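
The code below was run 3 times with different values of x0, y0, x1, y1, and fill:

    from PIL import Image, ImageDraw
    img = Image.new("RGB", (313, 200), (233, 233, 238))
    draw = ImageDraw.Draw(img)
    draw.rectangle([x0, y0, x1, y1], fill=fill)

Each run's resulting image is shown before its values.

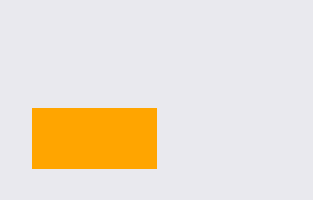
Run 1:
x0 = 32
y0 = 108
x1 = 156
y1 = 168
fill = 'orange'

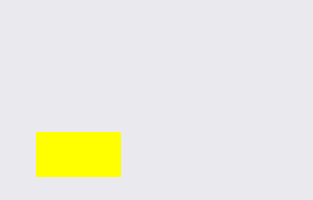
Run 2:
x0 = 36; y0 = 132; x1 = 120; y1 = 176; fill = 'yellow'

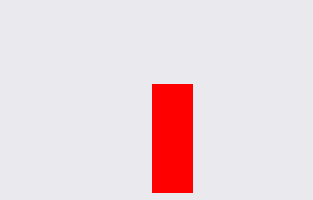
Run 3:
x0 = 152
y0 = 84
x1 = 192
y1 = 192
fill = 'red'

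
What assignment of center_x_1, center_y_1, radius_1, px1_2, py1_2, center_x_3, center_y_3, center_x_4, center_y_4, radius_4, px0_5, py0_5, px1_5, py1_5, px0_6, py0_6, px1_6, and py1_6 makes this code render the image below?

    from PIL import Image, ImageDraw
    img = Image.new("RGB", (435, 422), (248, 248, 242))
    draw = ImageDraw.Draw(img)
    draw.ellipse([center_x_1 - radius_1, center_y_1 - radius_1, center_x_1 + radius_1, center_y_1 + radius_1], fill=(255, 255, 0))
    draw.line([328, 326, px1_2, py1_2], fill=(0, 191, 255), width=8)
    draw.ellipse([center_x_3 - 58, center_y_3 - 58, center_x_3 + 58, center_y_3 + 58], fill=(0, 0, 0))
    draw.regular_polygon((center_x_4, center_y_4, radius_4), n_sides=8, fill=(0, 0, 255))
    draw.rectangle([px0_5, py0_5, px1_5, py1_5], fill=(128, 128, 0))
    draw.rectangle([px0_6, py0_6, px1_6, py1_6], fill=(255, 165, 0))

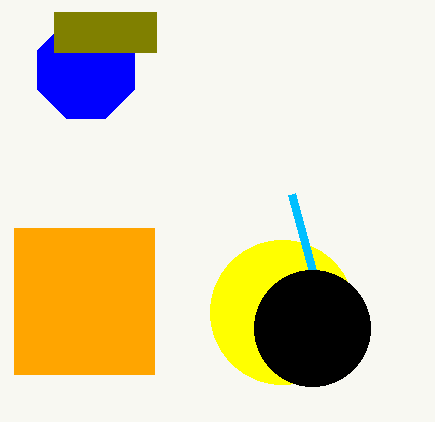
center_x_1 = 282
center_y_1 = 312
radius_1 = 72
px1_2 = 292
py1_2 = 194
center_x_3 = 312
center_y_3 = 328
center_x_4 = 86
center_y_4 = 70
radius_4 = 52
px0_5 = 54
py0_5 = 12
px1_5 = 156
py1_5 = 52
px0_6 = 14
py0_6 = 228
px1_6 = 154
py1_6 = 374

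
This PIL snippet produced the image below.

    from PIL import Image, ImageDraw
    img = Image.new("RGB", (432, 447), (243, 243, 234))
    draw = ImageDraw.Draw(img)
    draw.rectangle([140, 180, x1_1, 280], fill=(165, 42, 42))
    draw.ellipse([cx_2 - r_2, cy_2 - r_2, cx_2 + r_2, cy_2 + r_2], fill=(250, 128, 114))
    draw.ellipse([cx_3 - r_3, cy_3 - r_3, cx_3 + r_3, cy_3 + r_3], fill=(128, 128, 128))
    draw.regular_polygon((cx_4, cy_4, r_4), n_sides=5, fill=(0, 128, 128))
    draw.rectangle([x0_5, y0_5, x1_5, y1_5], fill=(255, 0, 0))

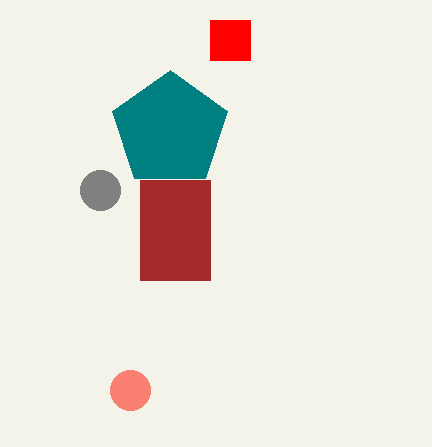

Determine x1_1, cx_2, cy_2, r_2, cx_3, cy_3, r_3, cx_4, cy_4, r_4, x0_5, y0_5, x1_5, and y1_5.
x1_1 = 210; cx_2 = 130; cy_2 = 390; r_2 = 20; cx_3 = 100; cy_3 = 190; r_3 = 20; cx_4 = 170; cy_4 = 130; r_4 = 60; x0_5 = 210; y0_5 = 20; x1_5 = 250; y1_5 = 60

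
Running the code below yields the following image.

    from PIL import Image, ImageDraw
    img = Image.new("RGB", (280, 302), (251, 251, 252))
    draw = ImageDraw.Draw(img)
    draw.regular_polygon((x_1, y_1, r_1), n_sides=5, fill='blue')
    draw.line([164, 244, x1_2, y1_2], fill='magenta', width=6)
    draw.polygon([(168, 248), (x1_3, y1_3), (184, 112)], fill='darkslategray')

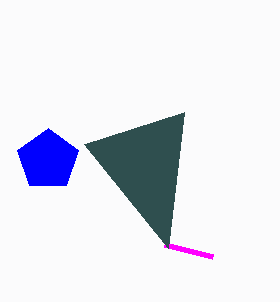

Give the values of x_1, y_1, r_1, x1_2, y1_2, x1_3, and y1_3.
x_1 = 48
y_1 = 160
r_1 = 32
x1_2 = 212
y1_2 = 256
x1_3 = 84
y1_3 = 144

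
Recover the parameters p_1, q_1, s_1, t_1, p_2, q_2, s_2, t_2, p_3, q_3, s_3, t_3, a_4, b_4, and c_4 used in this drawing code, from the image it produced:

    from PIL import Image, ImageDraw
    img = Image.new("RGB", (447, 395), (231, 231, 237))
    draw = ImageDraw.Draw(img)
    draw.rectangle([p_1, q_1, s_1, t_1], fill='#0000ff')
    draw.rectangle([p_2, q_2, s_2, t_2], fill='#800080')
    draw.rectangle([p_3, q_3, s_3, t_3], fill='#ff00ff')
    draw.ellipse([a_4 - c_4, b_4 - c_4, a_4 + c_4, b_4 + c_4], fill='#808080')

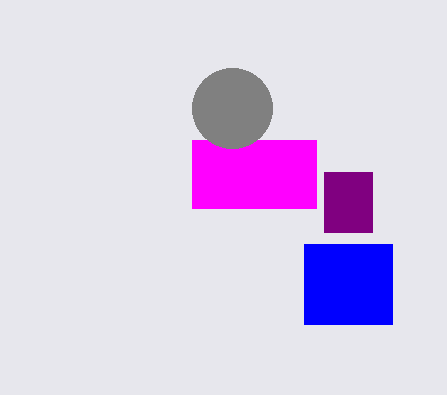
p_1 = 304, q_1 = 244, s_1 = 392, t_1 = 324, p_2 = 324, q_2 = 172, s_2 = 372, t_2 = 232, p_3 = 192, q_3 = 140, s_3 = 316, t_3 = 208, a_4 = 232, b_4 = 108, c_4 = 40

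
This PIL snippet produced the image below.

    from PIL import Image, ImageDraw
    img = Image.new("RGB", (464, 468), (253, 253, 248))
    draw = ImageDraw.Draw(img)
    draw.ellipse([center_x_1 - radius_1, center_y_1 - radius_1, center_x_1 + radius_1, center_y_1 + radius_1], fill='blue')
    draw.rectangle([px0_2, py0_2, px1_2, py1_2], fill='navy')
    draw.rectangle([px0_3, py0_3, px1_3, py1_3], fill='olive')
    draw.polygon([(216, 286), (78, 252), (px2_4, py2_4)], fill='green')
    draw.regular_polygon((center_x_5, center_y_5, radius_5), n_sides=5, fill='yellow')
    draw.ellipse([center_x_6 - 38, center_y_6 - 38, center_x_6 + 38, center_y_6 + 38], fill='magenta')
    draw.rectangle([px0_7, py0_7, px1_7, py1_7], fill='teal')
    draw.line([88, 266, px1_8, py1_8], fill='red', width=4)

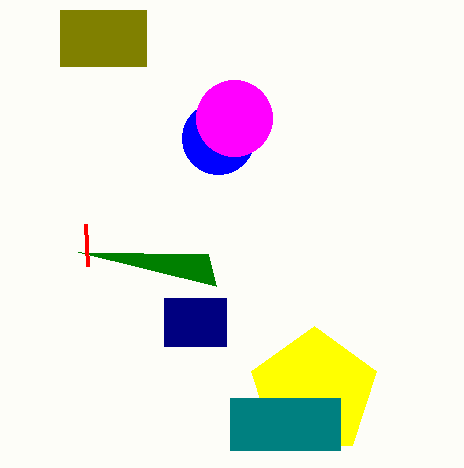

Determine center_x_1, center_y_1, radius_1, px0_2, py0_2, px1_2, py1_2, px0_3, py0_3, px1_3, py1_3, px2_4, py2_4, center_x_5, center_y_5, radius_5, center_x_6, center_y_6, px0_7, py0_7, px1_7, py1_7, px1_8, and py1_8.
center_x_1 = 218
center_y_1 = 138
radius_1 = 36
px0_2 = 164
py0_2 = 298
px1_2 = 226
py1_2 = 346
px0_3 = 60
py0_3 = 10
px1_3 = 146
py1_3 = 66
px2_4 = 208
py2_4 = 254
center_x_5 = 314
center_y_5 = 392
radius_5 = 66
center_x_6 = 234
center_y_6 = 118
px0_7 = 230
py0_7 = 398
px1_7 = 340
py1_7 = 450
px1_8 = 86
py1_8 = 224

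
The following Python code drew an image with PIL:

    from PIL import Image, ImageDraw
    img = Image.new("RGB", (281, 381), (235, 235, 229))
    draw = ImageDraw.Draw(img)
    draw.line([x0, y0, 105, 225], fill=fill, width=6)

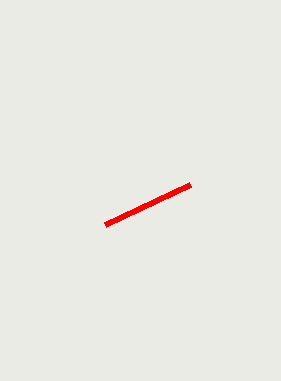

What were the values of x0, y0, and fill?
x0 = 190; y0 = 185; fill = 'red'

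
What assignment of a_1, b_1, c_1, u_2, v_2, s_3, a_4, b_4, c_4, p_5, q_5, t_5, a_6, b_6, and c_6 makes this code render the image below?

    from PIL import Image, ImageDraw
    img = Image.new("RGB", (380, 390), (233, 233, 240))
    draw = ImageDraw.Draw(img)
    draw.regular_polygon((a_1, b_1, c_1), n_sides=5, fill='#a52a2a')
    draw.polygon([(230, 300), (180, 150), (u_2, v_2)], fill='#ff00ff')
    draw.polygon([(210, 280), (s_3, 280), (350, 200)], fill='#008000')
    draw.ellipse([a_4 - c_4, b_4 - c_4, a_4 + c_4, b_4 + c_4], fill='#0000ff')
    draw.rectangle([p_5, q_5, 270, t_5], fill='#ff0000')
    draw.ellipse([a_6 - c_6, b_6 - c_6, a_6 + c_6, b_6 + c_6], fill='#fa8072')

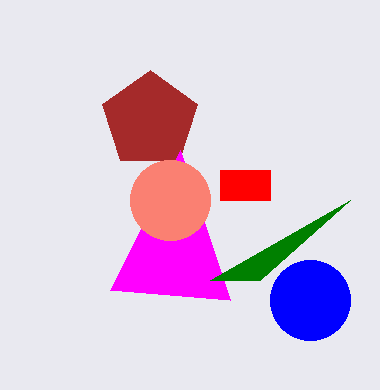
a_1 = 150, b_1 = 120, c_1 = 50, u_2 = 110, v_2 = 290, s_3 = 260, a_4 = 310, b_4 = 300, c_4 = 40, p_5 = 220, q_5 = 170, t_5 = 200, a_6 = 170, b_6 = 200, c_6 = 40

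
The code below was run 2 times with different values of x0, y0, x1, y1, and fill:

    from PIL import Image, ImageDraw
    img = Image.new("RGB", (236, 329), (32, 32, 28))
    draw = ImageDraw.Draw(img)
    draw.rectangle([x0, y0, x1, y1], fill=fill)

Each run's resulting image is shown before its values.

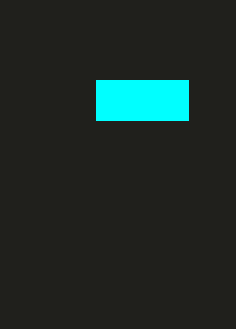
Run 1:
x0 = 96
y0 = 80
x1 = 188
y1 = 120
fill = 'cyan'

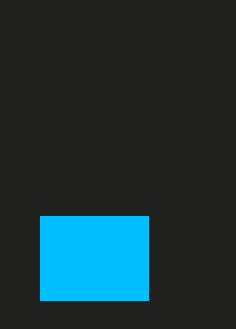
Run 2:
x0 = 40
y0 = 216
x1 = 148
y1 = 300
fill = 'deepskyblue'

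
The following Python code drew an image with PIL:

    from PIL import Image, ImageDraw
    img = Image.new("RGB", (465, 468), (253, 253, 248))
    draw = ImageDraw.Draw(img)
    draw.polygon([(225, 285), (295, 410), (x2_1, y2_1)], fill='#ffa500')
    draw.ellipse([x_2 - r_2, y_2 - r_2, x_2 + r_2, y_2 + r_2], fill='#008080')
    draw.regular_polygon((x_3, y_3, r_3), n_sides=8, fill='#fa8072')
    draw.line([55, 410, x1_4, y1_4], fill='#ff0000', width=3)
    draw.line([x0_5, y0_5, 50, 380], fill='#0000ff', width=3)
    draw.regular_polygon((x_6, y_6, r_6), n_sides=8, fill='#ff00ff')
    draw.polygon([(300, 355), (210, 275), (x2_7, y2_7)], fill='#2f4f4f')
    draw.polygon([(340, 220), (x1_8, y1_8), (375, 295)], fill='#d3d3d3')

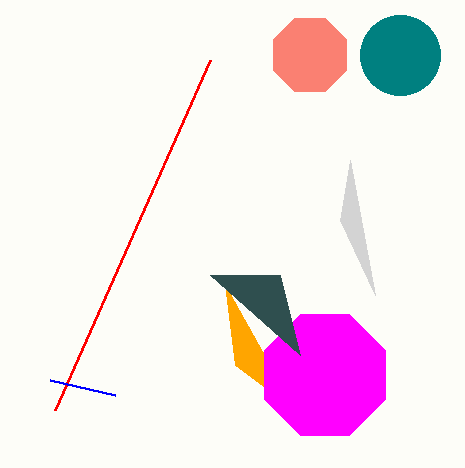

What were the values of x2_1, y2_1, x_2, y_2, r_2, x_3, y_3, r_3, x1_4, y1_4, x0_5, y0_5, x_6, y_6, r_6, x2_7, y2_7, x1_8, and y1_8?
x2_1 = 235
y2_1 = 365
x_2 = 400
y_2 = 55
r_2 = 40
x_3 = 310
y_3 = 55
r_3 = 40
x1_4 = 210
y1_4 = 60
x0_5 = 115
y0_5 = 395
x_6 = 325
y_6 = 375
r_6 = 65
x2_7 = 280
y2_7 = 275
x1_8 = 350
y1_8 = 160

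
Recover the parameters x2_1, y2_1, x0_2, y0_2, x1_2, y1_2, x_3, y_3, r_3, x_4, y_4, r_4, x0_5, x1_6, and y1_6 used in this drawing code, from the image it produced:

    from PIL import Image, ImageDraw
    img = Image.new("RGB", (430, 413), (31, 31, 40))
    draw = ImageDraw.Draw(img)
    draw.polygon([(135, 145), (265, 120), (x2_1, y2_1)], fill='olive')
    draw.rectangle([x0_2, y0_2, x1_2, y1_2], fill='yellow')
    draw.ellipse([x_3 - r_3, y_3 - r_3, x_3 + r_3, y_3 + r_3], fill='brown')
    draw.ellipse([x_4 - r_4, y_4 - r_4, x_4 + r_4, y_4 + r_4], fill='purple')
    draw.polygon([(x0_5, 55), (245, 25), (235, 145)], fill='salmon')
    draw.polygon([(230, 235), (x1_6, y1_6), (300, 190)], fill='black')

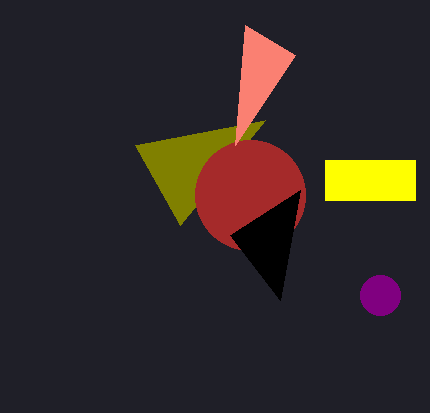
x2_1 = 180, y2_1 = 225, x0_2 = 325, y0_2 = 160, x1_2 = 415, y1_2 = 200, x_3 = 250, y_3 = 195, r_3 = 55, x_4 = 380, y_4 = 295, r_4 = 20, x0_5 = 295, x1_6 = 280, y1_6 = 300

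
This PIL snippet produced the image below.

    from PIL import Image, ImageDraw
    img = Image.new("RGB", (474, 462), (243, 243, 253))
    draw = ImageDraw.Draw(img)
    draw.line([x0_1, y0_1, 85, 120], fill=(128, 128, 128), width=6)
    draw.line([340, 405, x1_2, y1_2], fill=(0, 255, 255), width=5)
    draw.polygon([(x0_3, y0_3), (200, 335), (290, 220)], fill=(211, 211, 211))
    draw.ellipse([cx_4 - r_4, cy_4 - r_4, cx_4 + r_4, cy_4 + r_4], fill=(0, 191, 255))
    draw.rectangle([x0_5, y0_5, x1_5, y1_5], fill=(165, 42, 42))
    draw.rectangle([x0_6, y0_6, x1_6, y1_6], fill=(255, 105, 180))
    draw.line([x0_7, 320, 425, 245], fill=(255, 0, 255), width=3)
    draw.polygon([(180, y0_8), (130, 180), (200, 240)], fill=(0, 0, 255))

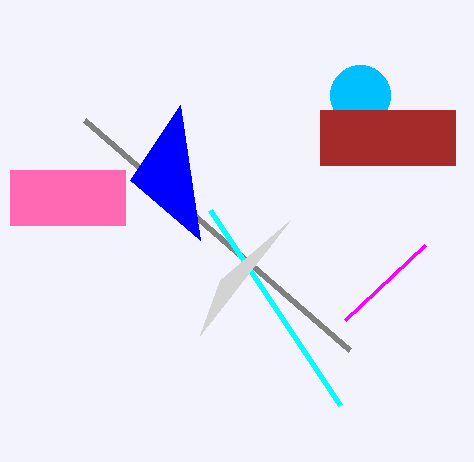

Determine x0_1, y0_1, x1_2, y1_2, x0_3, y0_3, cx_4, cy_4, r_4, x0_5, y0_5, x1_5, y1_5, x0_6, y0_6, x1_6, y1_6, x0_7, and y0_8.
x0_1 = 350
y0_1 = 350
x1_2 = 210
y1_2 = 210
x0_3 = 220
y0_3 = 280
cx_4 = 360
cy_4 = 95
r_4 = 30
x0_5 = 320
y0_5 = 110
x1_5 = 455
y1_5 = 165
x0_6 = 10
y0_6 = 170
x1_6 = 125
y1_6 = 225
x0_7 = 345
y0_8 = 105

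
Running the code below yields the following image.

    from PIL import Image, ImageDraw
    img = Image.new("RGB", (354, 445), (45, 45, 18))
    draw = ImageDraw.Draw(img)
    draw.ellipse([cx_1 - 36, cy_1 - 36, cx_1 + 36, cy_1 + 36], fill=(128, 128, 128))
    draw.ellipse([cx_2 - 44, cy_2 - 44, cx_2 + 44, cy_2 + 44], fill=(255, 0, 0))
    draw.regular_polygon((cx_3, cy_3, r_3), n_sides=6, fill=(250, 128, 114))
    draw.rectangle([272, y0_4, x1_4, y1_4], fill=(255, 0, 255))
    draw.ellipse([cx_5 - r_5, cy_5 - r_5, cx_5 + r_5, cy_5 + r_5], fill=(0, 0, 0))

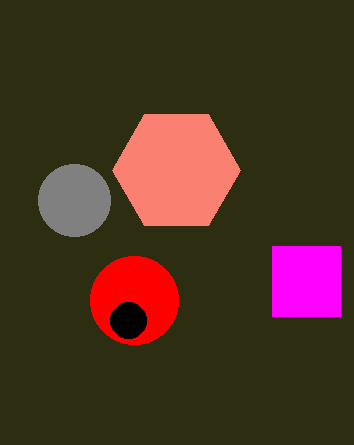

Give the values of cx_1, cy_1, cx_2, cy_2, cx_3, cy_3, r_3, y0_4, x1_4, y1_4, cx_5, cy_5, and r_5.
cx_1 = 74; cy_1 = 200; cx_2 = 134; cy_2 = 300; cx_3 = 176; cy_3 = 170; r_3 = 64; y0_4 = 246; x1_4 = 340; y1_4 = 316; cx_5 = 128; cy_5 = 320; r_5 = 18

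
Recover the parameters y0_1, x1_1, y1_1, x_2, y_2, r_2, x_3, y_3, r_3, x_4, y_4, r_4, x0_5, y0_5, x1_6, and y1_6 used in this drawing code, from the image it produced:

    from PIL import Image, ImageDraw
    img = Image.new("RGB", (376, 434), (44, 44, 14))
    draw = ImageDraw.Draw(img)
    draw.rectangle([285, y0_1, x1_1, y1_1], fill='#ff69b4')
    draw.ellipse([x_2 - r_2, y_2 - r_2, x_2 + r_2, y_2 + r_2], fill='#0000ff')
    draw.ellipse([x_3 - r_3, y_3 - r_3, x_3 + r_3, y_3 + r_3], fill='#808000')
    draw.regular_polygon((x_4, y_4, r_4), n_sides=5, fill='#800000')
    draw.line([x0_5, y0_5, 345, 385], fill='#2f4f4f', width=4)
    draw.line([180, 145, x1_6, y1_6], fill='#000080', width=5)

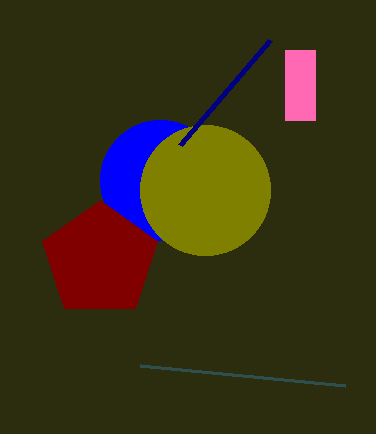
y0_1 = 50; x1_1 = 315; y1_1 = 120; x_2 = 160; y_2 = 180; r_2 = 60; x_3 = 205; y_3 = 190; r_3 = 65; x_4 = 100; y_4 = 260; r_4 = 60; x0_5 = 140; y0_5 = 365; x1_6 = 270; y1_6 = 40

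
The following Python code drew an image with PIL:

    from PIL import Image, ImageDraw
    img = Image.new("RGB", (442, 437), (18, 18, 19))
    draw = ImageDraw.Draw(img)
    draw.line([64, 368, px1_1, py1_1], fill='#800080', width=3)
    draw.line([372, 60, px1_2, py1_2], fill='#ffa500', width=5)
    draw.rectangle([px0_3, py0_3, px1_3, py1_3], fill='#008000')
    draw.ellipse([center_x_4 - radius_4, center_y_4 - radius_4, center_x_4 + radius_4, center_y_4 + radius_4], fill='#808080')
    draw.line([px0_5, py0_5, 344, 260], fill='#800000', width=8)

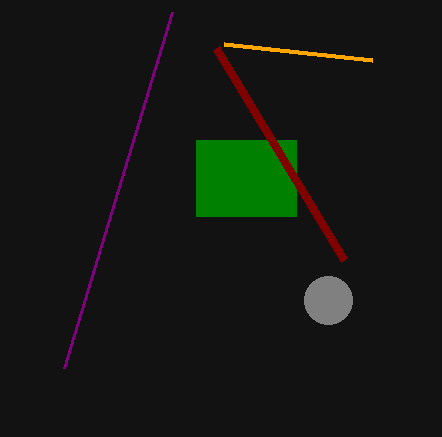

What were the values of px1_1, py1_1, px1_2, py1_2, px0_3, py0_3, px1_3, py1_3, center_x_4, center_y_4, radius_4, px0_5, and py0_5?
px1_1 = 172
py1_1 = 12
px1_2 = 224
py1_2 = 44
px0_3 = 196
py0_3 = 140
px1_3 = 296
py1_3 = 216
center_x_4 = 328
center_y_4 = 300
radius_4 = 24
px0_5 = 216
py0_5 = 48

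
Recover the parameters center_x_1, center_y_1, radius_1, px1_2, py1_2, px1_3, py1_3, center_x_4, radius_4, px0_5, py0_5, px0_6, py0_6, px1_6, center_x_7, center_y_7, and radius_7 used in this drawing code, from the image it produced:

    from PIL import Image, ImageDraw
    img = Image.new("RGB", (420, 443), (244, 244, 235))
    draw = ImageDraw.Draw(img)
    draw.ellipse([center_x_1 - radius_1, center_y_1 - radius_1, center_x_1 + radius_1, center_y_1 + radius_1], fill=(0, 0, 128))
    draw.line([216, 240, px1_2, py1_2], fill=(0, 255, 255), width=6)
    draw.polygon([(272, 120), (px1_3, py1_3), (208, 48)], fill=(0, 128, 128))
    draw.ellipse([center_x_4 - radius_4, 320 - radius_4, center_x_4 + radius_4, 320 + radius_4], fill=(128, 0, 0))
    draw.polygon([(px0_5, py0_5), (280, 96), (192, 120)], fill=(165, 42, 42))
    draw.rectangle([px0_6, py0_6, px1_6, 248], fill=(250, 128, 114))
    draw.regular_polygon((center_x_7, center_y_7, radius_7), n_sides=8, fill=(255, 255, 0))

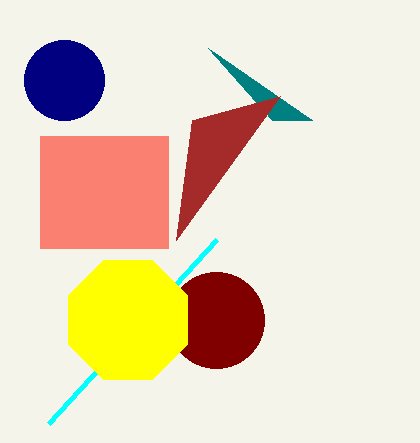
center_x_1 = 64; center_y_1 = 80; radius_1 = 40; px1_2 = 48; py1_2 = 424; px1_3 = 312; py1_3 = 120; center_x_4 = 216; radius_4 = 48; px0_5 = 176; py0_5 = 240; px0_6 = 40; py0_6 = 136; px1_6 = 168; center_x_7 = 128; center_y_7 = 320; radius_7 = 64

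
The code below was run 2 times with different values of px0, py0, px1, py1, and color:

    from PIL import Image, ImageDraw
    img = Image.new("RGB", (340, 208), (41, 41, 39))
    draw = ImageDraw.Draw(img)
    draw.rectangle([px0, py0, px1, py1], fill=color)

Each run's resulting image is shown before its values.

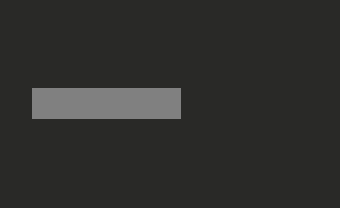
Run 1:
px0 = 32; py0 = 88; px1 = 180; py1 = 118; color = 'gray'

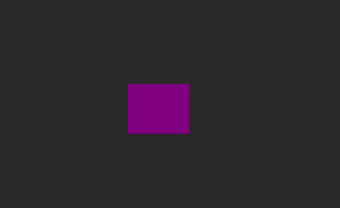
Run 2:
px0 = 128
py0 = 84
px1 = 188
py1 = 132
color = 'purple'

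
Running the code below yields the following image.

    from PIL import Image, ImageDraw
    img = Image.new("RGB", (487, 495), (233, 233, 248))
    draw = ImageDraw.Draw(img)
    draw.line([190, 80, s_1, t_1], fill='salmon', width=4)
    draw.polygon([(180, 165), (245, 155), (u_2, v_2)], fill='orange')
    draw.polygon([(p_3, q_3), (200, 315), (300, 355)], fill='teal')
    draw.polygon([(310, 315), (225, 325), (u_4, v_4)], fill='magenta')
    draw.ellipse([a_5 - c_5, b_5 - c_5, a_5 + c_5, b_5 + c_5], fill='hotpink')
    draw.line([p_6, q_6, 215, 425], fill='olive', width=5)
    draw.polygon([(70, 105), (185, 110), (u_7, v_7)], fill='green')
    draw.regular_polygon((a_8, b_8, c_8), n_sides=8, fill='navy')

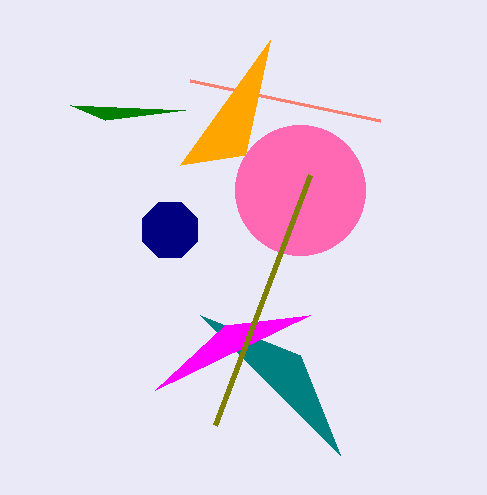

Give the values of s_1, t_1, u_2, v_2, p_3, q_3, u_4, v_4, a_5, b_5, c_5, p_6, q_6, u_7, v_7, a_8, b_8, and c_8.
s_1 = 380
t_1 = 120
u_2 = 270
v_2 = 40
p_3 = 340
q_3 = 455
u_4 = 155
v_4 = 390
a_5 = 300
b_5 = 190
c_5 = 65
p_6 = 310
q_6 = 175
u_7 = 105
v_7 = 120
a_8 = 170
b_8 = 230
c_8 = 30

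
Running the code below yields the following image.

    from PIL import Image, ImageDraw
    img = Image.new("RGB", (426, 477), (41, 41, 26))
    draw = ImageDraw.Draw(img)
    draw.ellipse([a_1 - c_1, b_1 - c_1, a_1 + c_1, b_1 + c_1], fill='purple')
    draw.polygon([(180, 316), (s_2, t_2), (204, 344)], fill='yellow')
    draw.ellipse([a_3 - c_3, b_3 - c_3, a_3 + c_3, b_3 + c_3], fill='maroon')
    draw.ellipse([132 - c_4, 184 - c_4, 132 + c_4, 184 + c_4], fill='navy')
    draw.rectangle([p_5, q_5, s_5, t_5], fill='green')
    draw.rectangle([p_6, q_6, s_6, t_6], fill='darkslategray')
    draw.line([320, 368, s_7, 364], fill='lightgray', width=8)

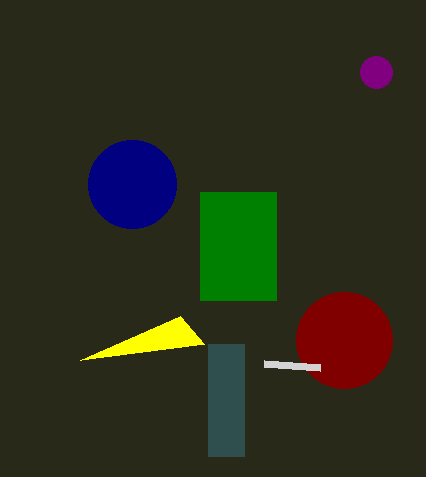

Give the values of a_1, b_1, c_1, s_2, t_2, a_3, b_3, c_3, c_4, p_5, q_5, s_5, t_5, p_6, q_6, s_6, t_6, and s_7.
a_1 = 376
b_1 = 72
c_1 = 16
s_2 = 80
t_2 = 360
a_3 = 344
b_3 = 340
c_3 = 48
c_4 = 44
p_5 = 200
q_5 = 192
s_5 = 276
t_5 = 300
p_6 = 208
q_6 = 344
s_6 = 244
t_6 = 456
s_7 = 264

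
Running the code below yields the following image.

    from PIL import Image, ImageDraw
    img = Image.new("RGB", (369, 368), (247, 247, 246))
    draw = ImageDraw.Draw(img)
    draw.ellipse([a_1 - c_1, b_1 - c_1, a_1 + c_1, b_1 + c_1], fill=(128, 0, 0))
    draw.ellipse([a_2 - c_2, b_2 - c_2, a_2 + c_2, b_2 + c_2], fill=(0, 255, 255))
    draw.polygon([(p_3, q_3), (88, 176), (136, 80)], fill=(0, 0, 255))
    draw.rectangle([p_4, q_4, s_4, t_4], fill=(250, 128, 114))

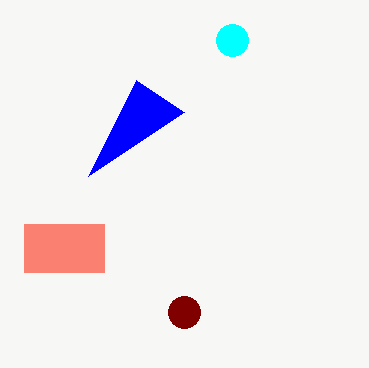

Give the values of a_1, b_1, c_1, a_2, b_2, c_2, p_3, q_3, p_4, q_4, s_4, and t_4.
a_1 = 184, b_1 = 312, c_1 = 16, a_2 = 232, b_2 = 40, c_2 = 16, p_3 = 184, q_3 = 112, p_4 = 24, q_4 = 224, s_4 = 104, t_4 = 272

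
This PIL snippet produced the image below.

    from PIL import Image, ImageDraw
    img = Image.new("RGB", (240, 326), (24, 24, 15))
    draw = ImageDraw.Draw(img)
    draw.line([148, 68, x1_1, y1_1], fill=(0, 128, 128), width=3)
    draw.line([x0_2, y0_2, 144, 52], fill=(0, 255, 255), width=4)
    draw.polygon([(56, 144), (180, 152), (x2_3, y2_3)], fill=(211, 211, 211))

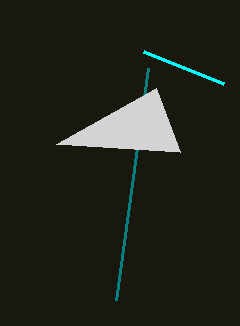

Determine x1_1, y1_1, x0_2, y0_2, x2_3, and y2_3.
x1_1 = 116, y1_1 = 300, x0_2 = 224, y0_2 = 84, x2_3 = 156, y2_3 = 88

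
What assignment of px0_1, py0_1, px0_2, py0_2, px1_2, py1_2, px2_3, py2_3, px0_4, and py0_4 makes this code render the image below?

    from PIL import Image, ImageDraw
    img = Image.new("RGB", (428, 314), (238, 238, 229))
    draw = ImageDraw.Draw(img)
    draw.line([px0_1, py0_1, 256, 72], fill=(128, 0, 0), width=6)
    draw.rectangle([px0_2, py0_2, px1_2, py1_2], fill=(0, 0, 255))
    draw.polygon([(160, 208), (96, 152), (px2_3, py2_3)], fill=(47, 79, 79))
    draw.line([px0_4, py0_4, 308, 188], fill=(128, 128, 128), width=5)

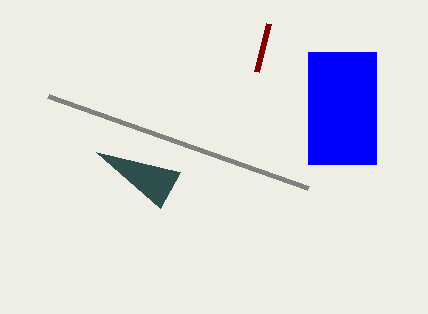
px0_1 = 268
py0_1 = 24
px0_2 = 308
py0_2 = 52
px1_2 = 376
py1_2 = 164
px2_3 = 180
py2_3 = 172
px0_4 = 48
py0_4 = 96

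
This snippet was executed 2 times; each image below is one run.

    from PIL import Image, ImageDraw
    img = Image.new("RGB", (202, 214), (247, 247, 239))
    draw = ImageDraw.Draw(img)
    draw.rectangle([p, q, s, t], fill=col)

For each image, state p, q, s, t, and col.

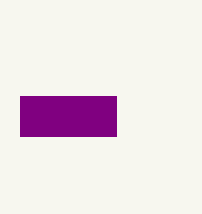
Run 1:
p = 20; q = 96; s = 116; t = 136; col = 'purple'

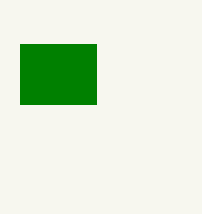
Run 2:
p = 20, q = 44, s = 96, t = 104, col = 'green'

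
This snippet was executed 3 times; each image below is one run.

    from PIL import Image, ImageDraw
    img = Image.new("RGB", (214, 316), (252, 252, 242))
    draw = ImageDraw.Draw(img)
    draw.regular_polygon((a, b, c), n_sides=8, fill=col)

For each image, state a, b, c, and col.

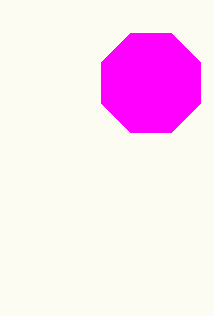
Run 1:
a = 151; b = 83; c = 54; col = 'magenta'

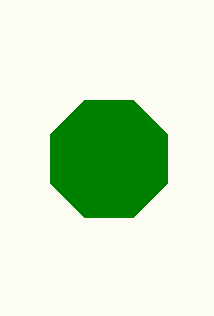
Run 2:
a = 109
b = 159
c = 63
col = 'green'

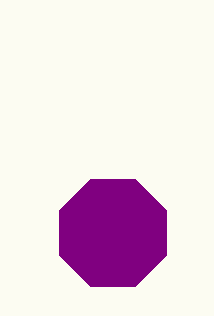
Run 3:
a = 113; b = 233; c = 58; col = 'purple'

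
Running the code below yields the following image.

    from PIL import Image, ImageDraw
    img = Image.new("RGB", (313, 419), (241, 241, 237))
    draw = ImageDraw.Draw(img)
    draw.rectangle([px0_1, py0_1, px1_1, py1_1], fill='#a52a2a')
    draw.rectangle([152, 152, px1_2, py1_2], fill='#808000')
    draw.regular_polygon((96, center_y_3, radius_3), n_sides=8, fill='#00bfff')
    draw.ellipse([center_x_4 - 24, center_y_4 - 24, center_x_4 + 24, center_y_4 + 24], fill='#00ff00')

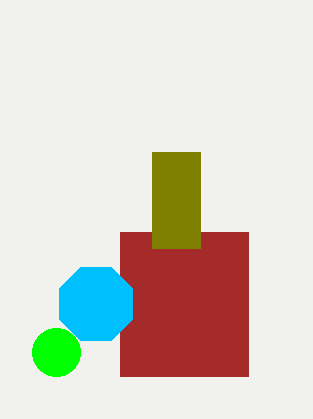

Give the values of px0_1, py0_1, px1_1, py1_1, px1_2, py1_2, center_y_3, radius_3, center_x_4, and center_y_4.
px0_1 = 120; py0_1 = 232; px1_1 = 248; py1_1 = 376; px1_2 = 200; py1_2 = 248; center_y_3 = 304; radius_3 = 40; center_x_4 = 56; center_y_4 = 352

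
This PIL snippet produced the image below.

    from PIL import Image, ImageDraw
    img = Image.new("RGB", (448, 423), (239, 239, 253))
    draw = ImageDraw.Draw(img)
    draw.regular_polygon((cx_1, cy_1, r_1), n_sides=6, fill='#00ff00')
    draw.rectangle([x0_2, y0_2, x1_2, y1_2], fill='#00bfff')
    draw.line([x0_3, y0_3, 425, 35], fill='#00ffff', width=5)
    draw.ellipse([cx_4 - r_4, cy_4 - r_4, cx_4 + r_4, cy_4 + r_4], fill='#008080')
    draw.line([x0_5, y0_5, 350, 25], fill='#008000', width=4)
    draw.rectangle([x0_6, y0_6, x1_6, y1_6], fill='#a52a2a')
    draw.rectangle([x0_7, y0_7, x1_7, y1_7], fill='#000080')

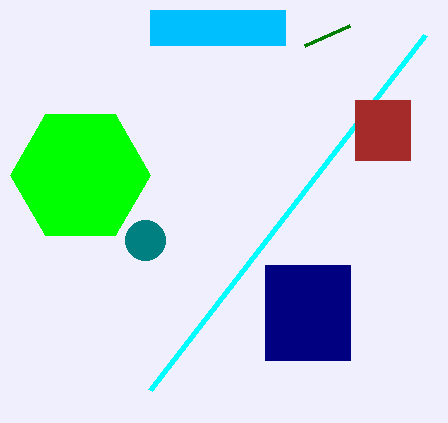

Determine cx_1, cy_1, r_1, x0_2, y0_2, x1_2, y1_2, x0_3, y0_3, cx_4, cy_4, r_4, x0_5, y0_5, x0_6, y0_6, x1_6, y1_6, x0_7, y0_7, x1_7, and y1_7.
cx_1 = 80, cy_1 = 175, r_1 = 70, x0_2 = 150, y0_2 = 10, x1_2 = 285, y1_2 = 45, x0_3 = 150, y0_3 = 390, cx_4 = 145, cy_4 = 240, r_4 = 20, x0_5 = 305, y0_5 = 45, x0_6 = 355, y0_6 = 100, x1_6 = 410, y1_6 = 160, x0_7 = 265, y0_7 = 265, x1_7 = 350, y1_7 = 360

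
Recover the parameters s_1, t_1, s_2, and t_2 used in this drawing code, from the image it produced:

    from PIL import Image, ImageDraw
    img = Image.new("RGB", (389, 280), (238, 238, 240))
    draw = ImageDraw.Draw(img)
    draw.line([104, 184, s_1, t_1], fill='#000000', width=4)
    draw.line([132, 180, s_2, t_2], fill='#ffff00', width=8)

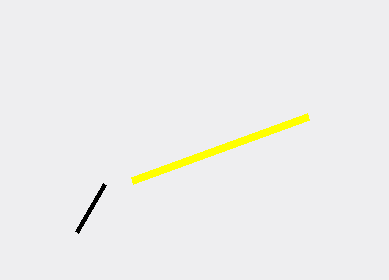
s_1 = 76; t_1 = 232; s_2 = 308; t_2 = 116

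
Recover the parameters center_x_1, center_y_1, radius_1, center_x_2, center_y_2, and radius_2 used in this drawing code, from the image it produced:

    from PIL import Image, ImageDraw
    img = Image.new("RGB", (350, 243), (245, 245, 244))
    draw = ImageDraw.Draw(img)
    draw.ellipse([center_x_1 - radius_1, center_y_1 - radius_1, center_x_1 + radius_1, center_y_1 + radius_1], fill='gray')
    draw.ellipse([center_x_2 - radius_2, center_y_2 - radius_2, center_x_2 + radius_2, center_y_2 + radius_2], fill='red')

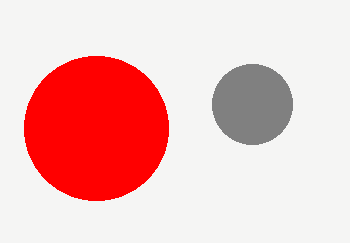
center_x_1 = 252; center_y_1 = 104; radius_1 = 40; center_x_2 = 96; center_y_2 = 128; radius_2 = 72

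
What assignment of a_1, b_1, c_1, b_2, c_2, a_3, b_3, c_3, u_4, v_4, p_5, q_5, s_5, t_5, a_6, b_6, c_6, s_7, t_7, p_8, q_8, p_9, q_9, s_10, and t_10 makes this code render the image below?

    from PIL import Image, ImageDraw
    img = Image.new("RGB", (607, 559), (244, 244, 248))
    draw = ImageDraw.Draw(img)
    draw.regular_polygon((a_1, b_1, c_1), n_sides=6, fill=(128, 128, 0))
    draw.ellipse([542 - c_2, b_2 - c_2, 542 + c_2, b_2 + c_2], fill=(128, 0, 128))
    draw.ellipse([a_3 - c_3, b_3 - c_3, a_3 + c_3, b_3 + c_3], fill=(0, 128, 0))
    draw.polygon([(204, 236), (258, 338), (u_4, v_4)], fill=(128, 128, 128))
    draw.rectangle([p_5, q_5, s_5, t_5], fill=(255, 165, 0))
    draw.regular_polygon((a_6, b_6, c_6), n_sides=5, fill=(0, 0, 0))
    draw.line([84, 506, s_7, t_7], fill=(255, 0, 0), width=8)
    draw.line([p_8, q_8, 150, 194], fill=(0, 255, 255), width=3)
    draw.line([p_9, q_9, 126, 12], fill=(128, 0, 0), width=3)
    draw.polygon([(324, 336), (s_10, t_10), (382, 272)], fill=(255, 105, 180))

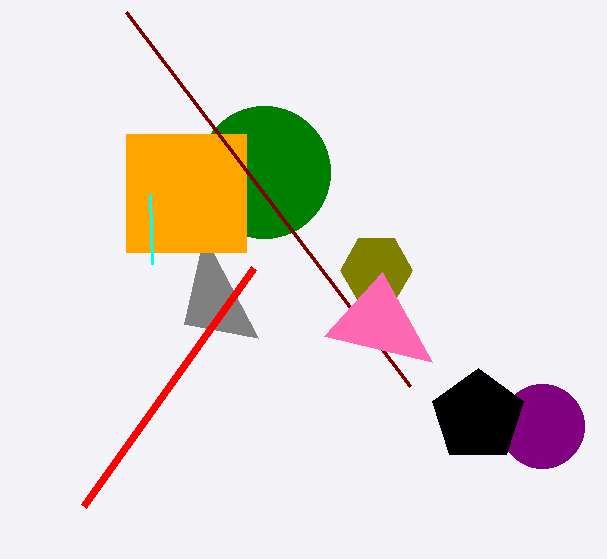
a_1 = 376
b_1 = 270
c_1 = 36
b_2 = 426
c_2 = 42
a_3 = 264
b_3 = 172
c_3 = 66
u_4 = 184
v_4 = 324
p_5 = 126
q_5 = 134
s_5 = 246
t_5 = 252
a_6 = 478
b_6 = 416
c_6 = 48
s_7 = 254
t_7 = 268
p_8 = 152
q_8 = 264
p_9 = 410
q_9 = 386
s_10 = 432
t_10 = 362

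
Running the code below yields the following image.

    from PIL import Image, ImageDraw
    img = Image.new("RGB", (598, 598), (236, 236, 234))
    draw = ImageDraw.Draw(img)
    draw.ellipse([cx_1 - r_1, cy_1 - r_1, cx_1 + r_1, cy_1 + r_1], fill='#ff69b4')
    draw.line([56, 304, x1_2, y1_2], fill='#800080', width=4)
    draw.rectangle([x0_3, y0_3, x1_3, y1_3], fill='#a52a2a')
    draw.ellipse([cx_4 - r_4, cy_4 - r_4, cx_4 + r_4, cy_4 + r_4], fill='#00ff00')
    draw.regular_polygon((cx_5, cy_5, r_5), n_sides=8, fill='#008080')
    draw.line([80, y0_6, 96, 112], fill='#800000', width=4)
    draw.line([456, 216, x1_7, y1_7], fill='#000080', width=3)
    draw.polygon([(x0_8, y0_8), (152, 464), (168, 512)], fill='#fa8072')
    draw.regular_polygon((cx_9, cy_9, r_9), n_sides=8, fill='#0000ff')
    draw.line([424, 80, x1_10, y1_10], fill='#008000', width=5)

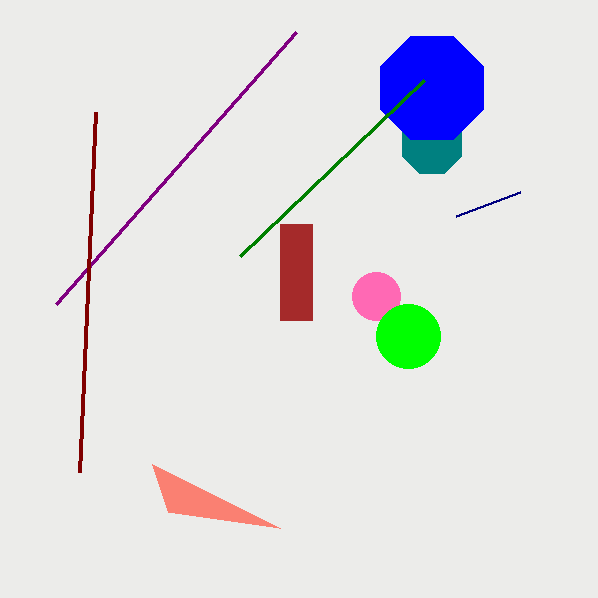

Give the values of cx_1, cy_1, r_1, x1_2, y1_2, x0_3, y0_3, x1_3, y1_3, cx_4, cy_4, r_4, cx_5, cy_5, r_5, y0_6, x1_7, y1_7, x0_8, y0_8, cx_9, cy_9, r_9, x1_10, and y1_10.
cx_1 = 376
cy_1 = 296
r_1 = 24
x1_2 = 296
y1_2 = 32
x0_3 = 280
y0_3 = 224
x1_3 = 312
y1_3 = 320
cx_4 = 408
cy_4 = 336
r_4 = 32
cx_5 = 432
cy_5 = 144
r_5 = 32
y0_6 = 472
x1_7 = 520
y1_7 = 192
x0_8 = 280
y0_8 = 528
cx_9 = 432
cy_9 = 88
r_9 = 56
x1_10 = 240
y1_10 = 256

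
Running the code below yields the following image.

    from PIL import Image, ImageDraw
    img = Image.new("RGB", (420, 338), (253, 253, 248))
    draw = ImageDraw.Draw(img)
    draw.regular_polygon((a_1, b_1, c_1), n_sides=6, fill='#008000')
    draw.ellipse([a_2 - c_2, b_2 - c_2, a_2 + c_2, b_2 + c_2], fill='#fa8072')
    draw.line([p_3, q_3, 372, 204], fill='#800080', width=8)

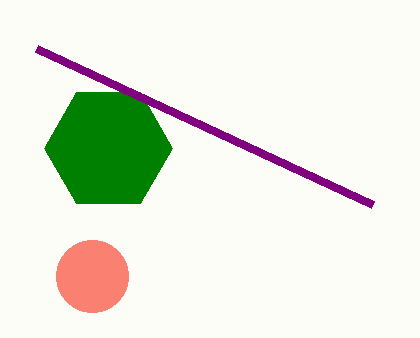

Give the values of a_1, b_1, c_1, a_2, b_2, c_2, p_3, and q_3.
a_1 = 108, b_1 = 148, c_1 = 64, a_2 = 92, b_2 = 276, c_2 = 36, p_3 = 36, q_3 = 48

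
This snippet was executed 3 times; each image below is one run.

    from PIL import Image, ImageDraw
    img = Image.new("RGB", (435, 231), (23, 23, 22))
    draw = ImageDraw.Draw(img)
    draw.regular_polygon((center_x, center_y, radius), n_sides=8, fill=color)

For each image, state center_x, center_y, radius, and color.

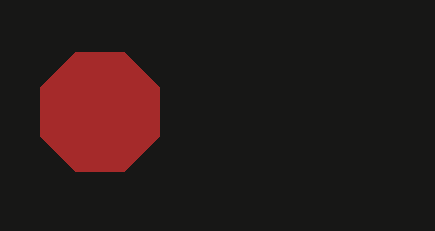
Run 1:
center_x = 100; center_y = 112; radius = 64; color = 'brown'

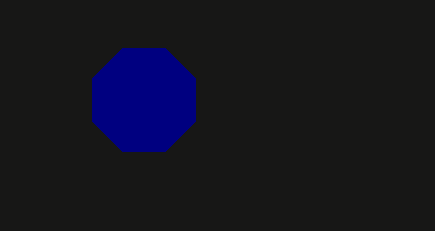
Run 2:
center_x = 144, center_y = 100, radius = 56, color = 'navy'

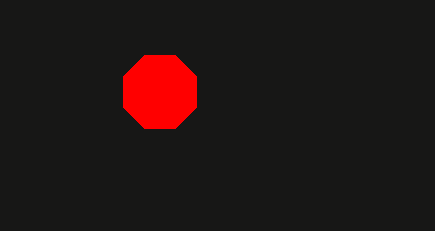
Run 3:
center_x = 160, center_y = 92, radius = 40, color = 'red'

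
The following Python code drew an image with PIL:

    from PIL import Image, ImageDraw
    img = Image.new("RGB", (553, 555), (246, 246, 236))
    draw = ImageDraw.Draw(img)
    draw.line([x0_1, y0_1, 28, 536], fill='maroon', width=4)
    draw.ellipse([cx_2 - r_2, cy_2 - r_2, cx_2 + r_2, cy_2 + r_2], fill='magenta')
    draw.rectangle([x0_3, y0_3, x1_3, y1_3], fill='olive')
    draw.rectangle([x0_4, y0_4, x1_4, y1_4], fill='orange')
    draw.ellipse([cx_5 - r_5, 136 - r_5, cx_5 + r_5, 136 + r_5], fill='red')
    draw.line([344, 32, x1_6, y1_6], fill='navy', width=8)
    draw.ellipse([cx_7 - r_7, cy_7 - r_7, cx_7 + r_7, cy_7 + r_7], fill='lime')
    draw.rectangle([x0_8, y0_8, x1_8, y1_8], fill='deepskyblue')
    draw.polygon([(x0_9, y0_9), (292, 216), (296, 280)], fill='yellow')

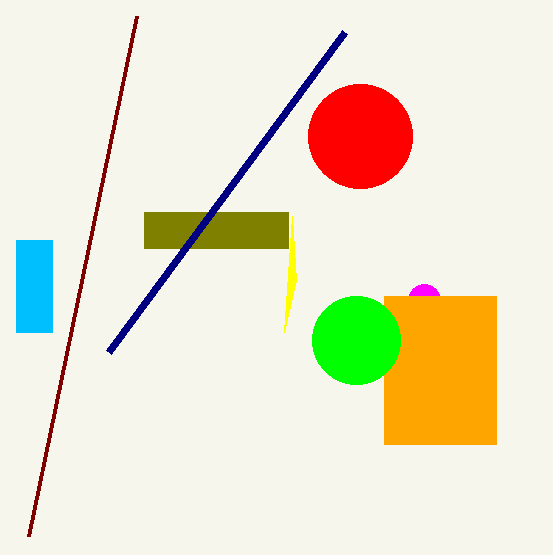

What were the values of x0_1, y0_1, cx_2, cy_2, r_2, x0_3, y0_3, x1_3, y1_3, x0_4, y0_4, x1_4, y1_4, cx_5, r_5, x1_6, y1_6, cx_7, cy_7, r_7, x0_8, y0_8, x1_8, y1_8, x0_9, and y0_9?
x0_1 = 136, y0_1 = 16, cx_2 = 424, cy_2 = 300, r_2 = 16, x0_3 = 144, y0_3 = 212, x1_3 = 288, y1_3 = 248, x0_4 = 384, y0_4 = 296, x1_4 = 496, y1_4 = 444, cx_5 = 360, r_5 = 52, x1_6 = 108, y1_6 = 352, cx_7 = 356, cy_7 = 340, r_7 = 44, x0_8 = 16, y0_8 = 240, x1_8 = 52, y1_8 = 332, x0_9 = 284, y0_9 = 332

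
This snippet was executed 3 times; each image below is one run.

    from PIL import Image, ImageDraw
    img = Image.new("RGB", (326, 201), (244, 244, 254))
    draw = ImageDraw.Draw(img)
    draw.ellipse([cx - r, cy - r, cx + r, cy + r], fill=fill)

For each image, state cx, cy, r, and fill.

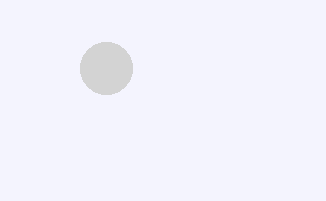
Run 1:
cx = 106
cy = 68
r = 26
fill = 'lightgray'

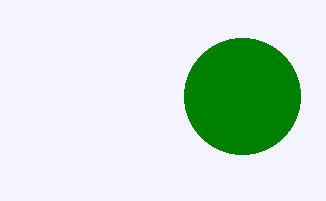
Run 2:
cx = 242; cy = 96; r = 58; fill = 'green'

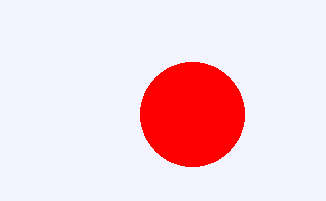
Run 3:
cx = 192; cy = 114; r = 52; fill = 'red'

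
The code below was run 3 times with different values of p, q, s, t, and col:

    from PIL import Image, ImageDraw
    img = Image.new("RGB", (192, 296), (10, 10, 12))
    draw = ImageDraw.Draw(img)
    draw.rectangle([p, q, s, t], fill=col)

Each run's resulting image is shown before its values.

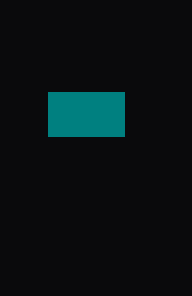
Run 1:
p = 48
q = 92
s = 124
t = 136
col = 'teal'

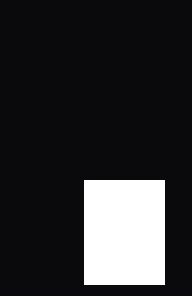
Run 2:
p = 84, q = 180, s = 164, t = 284, col = 'white'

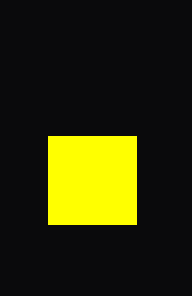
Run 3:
p = 48; q = 136; s = 136; t = 224; col = 'yellow'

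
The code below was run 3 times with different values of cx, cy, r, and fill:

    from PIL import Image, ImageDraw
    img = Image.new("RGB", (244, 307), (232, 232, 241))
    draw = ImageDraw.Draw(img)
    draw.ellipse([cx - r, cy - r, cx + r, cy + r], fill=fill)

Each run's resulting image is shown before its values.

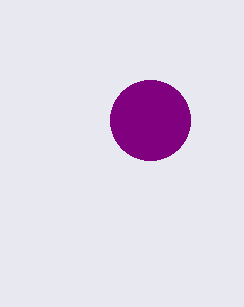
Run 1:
cx = 150, cy = 120, r = 40, fill = 'purple'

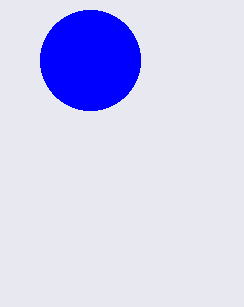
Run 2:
cx = 90; cy = 60; r = 50; fill = 'blue'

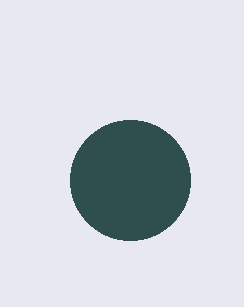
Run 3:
cx = 130; cy = 180; r = 60; fill = 'darkslategray'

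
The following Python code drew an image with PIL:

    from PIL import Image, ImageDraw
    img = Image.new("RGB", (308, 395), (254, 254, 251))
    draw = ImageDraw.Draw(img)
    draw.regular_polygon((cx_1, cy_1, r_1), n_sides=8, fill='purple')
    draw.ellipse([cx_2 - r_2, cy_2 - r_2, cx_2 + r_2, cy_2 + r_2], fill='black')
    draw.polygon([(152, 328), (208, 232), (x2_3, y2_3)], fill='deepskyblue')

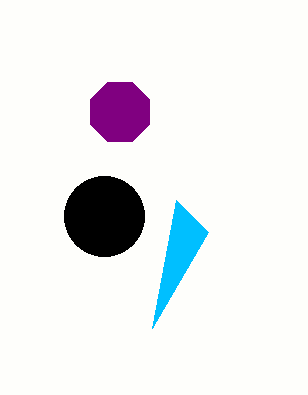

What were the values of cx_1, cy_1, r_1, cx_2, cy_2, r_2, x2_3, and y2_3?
cx_1 = 120, cy_1 = 112, r_1 = 32, cx_2 = 104, cy_2 = 216, r_2 = 40, x2_3 = 176, y2_3 = 200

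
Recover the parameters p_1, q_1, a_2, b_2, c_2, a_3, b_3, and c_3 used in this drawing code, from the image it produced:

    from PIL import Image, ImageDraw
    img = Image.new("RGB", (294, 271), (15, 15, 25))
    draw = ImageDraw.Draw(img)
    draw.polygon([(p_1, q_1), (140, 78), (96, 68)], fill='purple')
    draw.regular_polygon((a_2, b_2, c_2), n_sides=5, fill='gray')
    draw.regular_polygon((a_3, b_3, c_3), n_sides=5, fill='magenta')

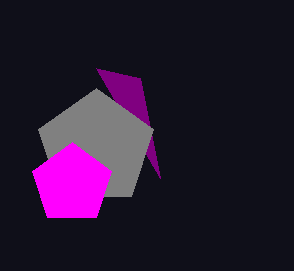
p_1 = 160
q_1 = 178
a_2 = 96
b_2 = 148
c_2 = 60
a_3 = 72
b_3 = 184
c_3 = 42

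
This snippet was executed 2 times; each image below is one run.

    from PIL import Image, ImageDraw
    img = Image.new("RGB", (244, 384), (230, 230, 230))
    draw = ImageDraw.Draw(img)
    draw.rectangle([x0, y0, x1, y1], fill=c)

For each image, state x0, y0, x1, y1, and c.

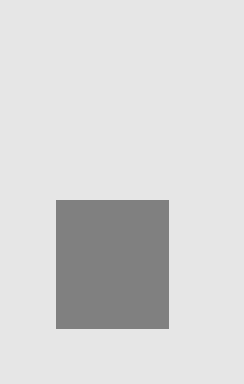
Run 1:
x0 = 56; y0 = 200; x1 = 168; y1 = 328; c = 'gray'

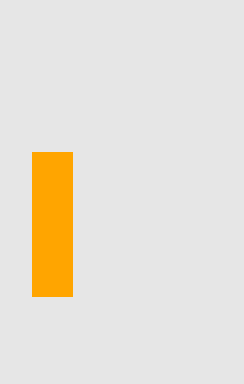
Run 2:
x0 = 32; y0 = 152; x1 = 72; y1 = 296; c = 'orange'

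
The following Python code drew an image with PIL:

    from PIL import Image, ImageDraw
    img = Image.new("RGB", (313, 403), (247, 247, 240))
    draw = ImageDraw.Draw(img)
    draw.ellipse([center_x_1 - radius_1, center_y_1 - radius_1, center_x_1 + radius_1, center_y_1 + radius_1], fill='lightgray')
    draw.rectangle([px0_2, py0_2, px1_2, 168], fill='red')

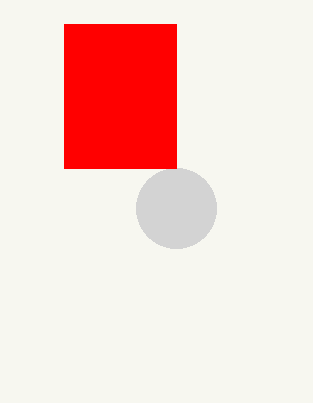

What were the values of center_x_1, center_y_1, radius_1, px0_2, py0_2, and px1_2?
center_x_1 = 176
center_y_1 = 208
radius_1 = 40
px0_2 = 64
py0_2 = 24
px1_2 = 176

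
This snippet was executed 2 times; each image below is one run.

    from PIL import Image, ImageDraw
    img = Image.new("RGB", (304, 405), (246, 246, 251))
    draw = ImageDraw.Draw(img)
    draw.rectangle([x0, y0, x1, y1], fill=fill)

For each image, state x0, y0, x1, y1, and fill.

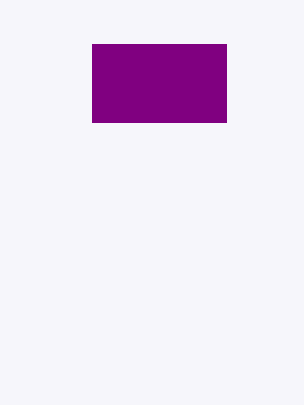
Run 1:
x0 = 92
y0 = 44
x1 = 226
y1 = 122
fill = 'purple'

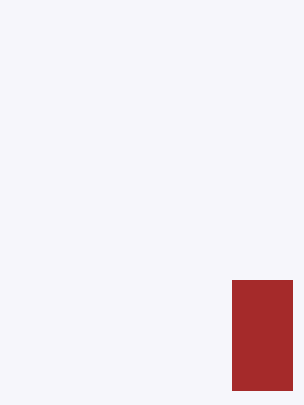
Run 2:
x0 = 232
y0 = 280
x1 = 292
y1 = 390
fill = 'brown'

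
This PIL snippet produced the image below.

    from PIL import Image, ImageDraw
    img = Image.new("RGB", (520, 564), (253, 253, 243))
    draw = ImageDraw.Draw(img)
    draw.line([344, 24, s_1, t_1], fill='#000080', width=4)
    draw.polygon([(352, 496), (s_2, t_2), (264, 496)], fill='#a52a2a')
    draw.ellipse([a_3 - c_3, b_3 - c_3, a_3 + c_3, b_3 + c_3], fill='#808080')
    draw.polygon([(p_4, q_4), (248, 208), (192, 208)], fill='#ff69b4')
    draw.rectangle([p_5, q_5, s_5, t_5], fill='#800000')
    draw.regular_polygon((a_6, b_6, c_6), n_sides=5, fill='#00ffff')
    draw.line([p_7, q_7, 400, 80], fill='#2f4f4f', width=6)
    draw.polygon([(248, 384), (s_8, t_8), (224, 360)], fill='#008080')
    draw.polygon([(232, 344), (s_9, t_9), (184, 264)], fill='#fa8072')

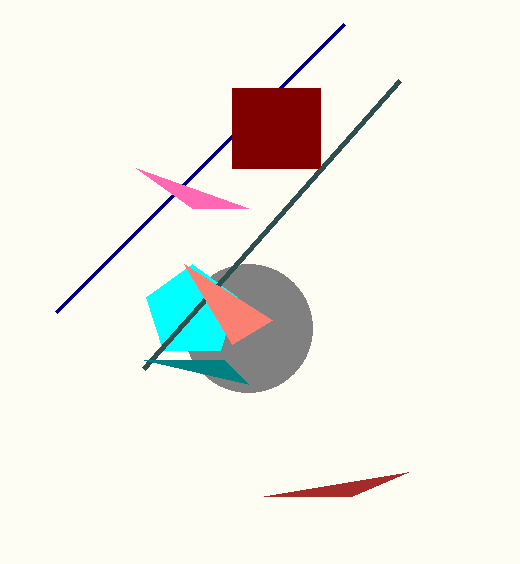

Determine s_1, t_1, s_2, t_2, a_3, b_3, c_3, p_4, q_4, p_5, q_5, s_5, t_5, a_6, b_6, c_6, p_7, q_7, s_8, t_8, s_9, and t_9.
s_1 = 56
t_1 = 312
s_2 = 408
t_2 = 472
a_3 = 248
b_3 = 328
c_3 = 64
p_4 = 136
q_4 = 168
p_5 = 232
q_5 = 88
s_5 = 320
t_5 = 168
a_6 = 192
b_6 = 312
c_6 = 48
p_7 = 144
q_7 = 368
s_8 = 144
t_8 = 360
s_9 = 272
t_9 = 320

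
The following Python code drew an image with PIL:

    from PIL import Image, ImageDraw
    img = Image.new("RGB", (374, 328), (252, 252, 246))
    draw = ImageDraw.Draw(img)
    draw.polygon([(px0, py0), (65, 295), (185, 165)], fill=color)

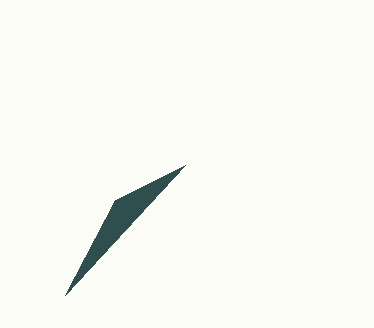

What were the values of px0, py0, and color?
px0 = 115
py0 = 200
color = 'darkslategray'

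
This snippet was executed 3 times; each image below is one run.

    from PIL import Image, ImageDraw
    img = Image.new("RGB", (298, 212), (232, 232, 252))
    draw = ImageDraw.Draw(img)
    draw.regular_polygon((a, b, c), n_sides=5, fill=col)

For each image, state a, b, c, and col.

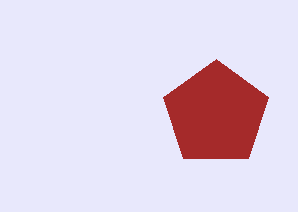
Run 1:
a = 216, b = 114, c = 55, col = 'brown'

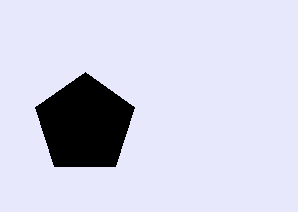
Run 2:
a = 85; b = 124; c = 52; col = 'black'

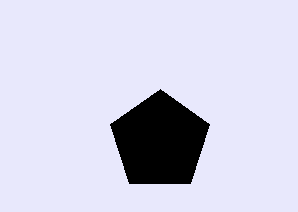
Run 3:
a = 160; b = 141; c = 52; col = 'black'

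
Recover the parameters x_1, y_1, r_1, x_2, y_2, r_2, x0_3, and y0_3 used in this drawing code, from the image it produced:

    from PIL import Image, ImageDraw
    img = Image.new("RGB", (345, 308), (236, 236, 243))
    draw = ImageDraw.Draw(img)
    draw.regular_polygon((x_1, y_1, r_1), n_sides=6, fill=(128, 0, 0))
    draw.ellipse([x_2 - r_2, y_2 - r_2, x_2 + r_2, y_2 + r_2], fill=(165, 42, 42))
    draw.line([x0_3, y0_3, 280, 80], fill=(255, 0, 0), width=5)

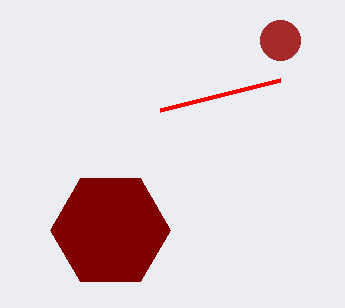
x_1 = 110; y_1 = 230; r_1 = 60; x_2 = 280; y_2 = 40; r_2 = 20; x0_3 = 160; y0_3 = 110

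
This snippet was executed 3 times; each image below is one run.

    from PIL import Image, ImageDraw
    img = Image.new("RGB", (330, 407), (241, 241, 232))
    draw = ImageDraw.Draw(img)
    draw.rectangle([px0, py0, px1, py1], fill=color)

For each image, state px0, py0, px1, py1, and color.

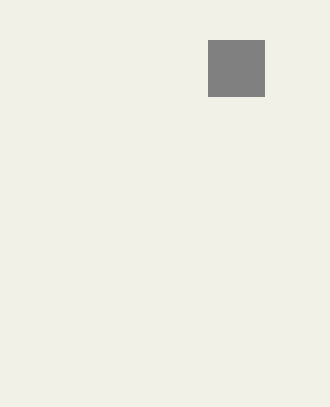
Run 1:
px0 = 208; py0 = 40; px1 = 264; py1 = 96; color = 'gray'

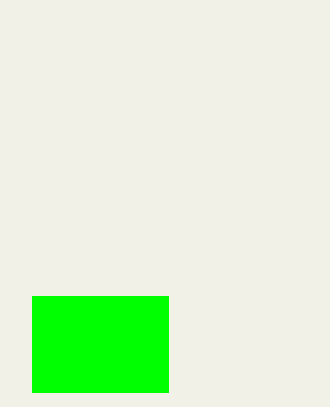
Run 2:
px0 = 32
py0 = 296
px1 = 168
py1 = 392
color = 'lime'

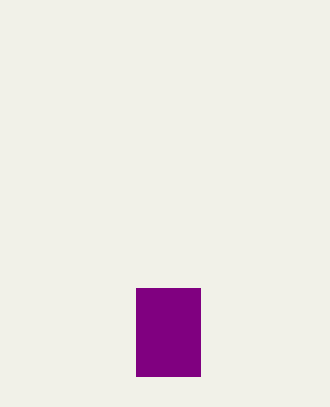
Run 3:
px0 = 136
py0 = 288
px1 = 200
py1 = 376
color = 'purple'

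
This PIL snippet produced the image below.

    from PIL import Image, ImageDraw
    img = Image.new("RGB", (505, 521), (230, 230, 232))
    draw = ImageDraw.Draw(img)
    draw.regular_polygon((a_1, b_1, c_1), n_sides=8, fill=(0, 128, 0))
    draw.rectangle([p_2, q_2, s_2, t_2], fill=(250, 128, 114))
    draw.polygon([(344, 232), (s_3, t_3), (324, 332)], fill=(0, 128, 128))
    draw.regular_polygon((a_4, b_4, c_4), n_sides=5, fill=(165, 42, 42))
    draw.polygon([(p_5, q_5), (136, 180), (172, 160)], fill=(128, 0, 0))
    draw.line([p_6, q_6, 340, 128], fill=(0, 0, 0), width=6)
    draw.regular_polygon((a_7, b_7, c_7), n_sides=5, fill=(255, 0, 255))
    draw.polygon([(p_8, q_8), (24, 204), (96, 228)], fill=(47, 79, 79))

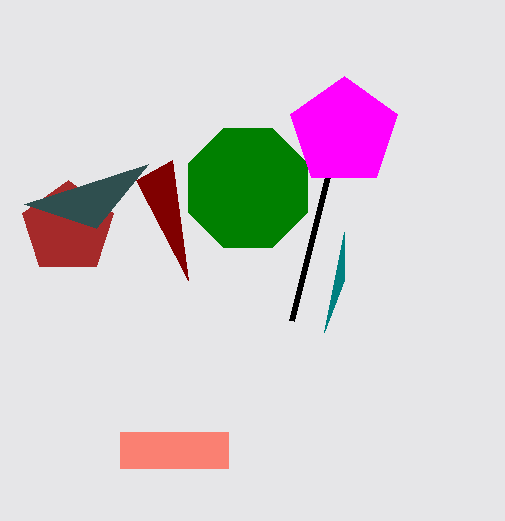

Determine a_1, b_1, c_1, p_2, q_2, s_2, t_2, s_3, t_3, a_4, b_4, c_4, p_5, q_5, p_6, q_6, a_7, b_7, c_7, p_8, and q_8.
a_1 = 248, b_1 = 188, c_1 = 64, p_2 = 120, q_2 = 432, s_2 = 228, t_2 = 468, s_3 = 344, t_3 = 280, a_4 = 68, b_4 = 228, c_4 = 48, p_5 = 188, q_5 = 280, p_6 = 292, q_6 = 320, a_7 = 344, b_7 = 132, c_7 = 56, p_8 = 148, q_8 = 164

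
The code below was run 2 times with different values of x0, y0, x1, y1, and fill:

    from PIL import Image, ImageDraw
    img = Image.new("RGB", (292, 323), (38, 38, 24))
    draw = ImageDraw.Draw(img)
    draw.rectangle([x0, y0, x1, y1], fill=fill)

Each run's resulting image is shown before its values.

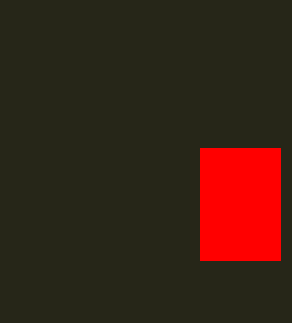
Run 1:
x0 = 200; y0 = 148; x1 = 280; y1 = 260; fill = 'red'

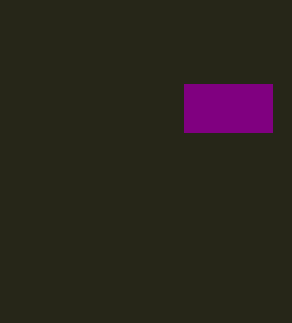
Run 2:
x0 = 184; y0 = 84; x1 = 272; y1 = 132; fill = 'purple'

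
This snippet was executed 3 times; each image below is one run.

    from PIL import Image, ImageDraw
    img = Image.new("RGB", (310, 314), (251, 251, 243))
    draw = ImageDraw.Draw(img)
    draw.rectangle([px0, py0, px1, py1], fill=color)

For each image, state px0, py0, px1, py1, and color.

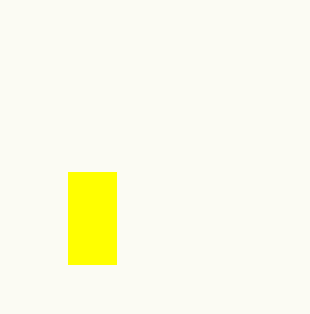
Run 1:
px0 = 68, py0 = 172, px1 = 116, py1 = 264, color = 'yellow'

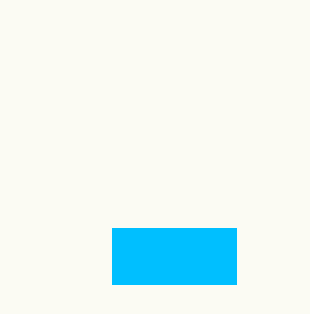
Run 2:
px0 = 112; py0 = 228; px1 = 236; py1 = 284; color = 'deepskyblue'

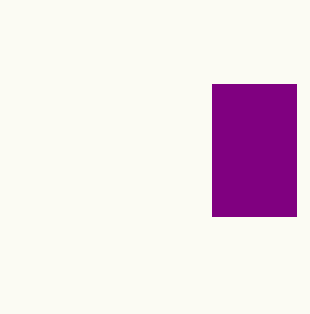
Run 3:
px0 = 212
py0 = 84
px1 = 296
py1 = 216
color = 'purple'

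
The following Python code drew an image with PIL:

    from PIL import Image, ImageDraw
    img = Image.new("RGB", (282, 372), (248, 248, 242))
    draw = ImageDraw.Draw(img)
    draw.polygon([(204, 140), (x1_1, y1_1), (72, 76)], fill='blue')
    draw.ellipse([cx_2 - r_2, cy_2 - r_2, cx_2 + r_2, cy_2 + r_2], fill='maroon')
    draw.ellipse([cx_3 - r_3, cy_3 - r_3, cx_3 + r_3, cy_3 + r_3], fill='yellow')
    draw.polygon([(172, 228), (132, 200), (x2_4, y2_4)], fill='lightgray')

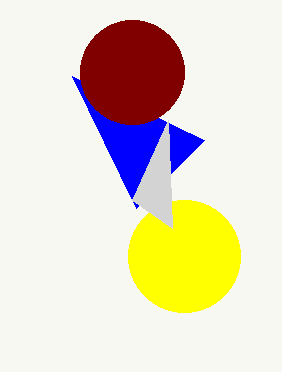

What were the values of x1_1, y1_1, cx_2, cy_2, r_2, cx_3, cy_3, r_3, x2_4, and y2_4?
x1_1 = 136
y1_1 = 208
cx_2 = 132
cy_2 = 72
r_2 = 52
cx_3 = 184
cy_3 = 256
r_3 = 56
x2_4 = 168
y2_4 = 120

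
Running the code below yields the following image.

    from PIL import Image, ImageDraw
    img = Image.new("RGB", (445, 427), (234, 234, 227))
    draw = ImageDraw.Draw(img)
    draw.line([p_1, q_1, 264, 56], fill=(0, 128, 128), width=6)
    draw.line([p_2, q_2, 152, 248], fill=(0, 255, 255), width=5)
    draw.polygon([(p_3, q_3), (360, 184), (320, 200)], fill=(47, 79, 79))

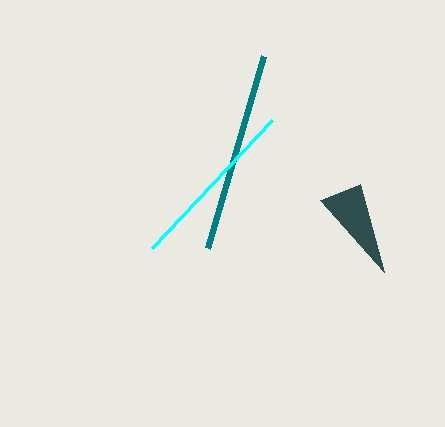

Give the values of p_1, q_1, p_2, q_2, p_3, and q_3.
p_1 = 208; q_1 = 248; p_2 = 272; q_2 = 120; p_3 = 384; q_3 = 272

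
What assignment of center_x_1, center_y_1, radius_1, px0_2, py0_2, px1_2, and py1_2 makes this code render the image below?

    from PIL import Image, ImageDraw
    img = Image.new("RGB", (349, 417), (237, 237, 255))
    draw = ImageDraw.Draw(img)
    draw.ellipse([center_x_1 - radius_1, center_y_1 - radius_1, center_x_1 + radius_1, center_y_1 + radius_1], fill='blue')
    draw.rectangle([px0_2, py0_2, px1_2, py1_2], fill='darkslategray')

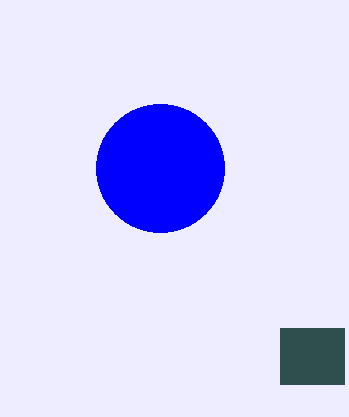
center_x_1 = 160, center_y_1 = 168, radius_1 = 64, px0_2 = 280, py0_2 = 328, px1_2 = 344, py1_2 = 384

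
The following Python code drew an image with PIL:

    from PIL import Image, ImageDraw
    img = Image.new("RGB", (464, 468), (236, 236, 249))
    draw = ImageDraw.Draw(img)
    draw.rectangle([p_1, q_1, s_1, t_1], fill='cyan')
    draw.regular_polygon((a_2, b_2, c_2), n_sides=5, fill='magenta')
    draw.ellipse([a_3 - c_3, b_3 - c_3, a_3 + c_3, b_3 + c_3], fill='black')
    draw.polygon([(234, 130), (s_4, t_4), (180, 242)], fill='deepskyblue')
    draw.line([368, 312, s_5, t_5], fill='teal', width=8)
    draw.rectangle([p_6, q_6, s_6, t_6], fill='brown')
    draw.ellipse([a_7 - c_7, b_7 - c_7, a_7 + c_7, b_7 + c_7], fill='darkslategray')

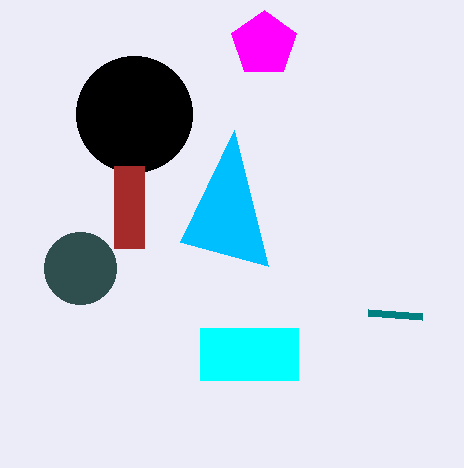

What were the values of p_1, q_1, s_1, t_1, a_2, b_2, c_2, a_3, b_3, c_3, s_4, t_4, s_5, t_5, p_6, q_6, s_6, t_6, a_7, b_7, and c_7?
p_1 = 200; q_1 = 328; s_1 = 298; t_1 = 380; a_2 = 264; b_2 = 44; c_2 = 34; a_3 = 134; b_3 = 114; c_3 = 58; s_4 = 268; t_4 = 266; s_5 = 422; t_5 = 316; p_6 = 114; q_6 = 166; s_6 = 144; t_6 = 248; a_7 = 80; b_7 = 268; c_7 = 36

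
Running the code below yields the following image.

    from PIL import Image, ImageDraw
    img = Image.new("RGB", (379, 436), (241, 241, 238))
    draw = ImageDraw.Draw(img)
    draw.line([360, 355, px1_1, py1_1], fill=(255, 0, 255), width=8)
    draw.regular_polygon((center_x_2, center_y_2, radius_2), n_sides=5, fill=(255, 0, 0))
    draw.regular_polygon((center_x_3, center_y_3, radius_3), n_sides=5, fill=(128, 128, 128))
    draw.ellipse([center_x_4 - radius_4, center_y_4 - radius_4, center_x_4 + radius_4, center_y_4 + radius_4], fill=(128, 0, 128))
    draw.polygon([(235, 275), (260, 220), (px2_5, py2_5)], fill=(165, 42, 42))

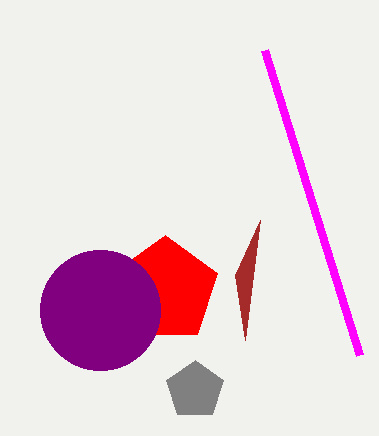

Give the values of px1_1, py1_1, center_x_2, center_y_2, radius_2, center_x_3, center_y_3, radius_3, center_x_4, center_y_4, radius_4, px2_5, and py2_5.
px1_1 = 265; py1_1 = 50; center_x_2 = 165; center_y_2 = 290; radius_2 = 55; center_x_3 = 195; center_y_3 = 390; radius_3 = 30; center_x_4 = 100; center_y_4 = 310; radius_4 = 60; px2_5 = 245; py2_5 = 340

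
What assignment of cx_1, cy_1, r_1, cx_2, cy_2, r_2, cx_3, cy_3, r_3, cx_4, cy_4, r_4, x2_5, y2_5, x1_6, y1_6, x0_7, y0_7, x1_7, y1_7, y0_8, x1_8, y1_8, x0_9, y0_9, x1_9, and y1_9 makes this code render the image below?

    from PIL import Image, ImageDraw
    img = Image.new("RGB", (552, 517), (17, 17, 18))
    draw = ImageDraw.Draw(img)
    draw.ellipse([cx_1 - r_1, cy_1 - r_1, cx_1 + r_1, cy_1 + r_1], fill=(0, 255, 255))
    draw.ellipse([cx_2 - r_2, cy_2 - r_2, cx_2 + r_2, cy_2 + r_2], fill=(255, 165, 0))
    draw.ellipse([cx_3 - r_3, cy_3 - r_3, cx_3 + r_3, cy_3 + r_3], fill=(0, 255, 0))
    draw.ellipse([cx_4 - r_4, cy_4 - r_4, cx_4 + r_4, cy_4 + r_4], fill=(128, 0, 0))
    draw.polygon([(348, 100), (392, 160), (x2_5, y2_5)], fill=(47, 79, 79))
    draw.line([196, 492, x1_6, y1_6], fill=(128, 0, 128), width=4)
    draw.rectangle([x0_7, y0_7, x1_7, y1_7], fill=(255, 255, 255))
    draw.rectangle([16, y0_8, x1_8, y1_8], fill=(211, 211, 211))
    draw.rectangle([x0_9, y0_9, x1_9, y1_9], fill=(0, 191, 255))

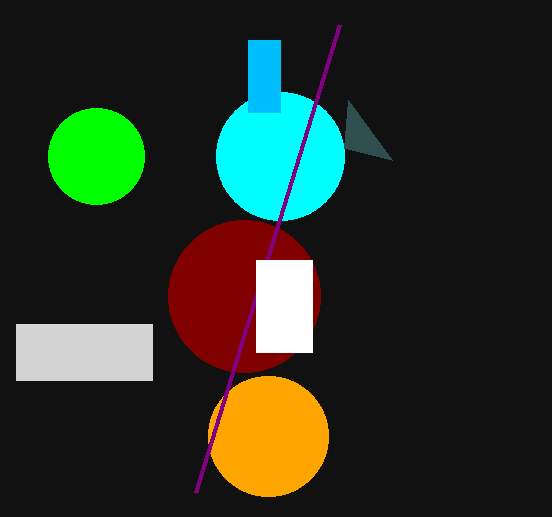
cx_1 = 280, cy_1 = 156, r_1 = 64, cx_2 = 268, cy_2 = 436, r_2 = 60, cx_3 = 96, cy_3 = 156, r_3 = 48, cx_4 = 244, cy_4 = 296, r_4 = 76, x2_5 = 344, y2_5 = 148, x1_6 = 340, y1_6 = 24, x0_7 = 256, y0_7 = 260, x1_7 = 312, y1_7 = 352, y0_8 = 324, x1_8 = 152, y1_8 = 380, x0_9 = 248, y0_9 = 40, x1_9 = 280, y1_9 = 112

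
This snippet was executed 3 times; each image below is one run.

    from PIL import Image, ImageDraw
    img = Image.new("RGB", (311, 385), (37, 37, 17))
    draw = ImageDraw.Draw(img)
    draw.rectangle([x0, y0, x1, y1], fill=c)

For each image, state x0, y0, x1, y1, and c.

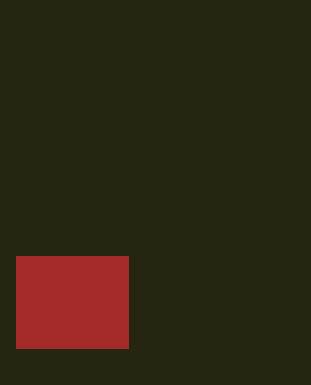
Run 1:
x0 = 16
y0 = 256
x1 = 128
y1 = 348
c = 'brown'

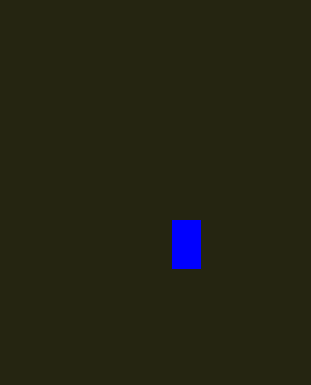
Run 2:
x0 = 172, y0 = 220, x1 = 200, y1 = 268, c = 'blue'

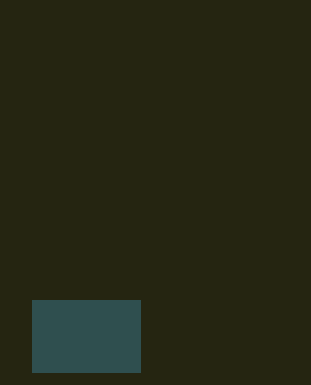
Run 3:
x0 = 32; y0 = 300; x1 = 140; y1 = 372; c = 'darkslategray'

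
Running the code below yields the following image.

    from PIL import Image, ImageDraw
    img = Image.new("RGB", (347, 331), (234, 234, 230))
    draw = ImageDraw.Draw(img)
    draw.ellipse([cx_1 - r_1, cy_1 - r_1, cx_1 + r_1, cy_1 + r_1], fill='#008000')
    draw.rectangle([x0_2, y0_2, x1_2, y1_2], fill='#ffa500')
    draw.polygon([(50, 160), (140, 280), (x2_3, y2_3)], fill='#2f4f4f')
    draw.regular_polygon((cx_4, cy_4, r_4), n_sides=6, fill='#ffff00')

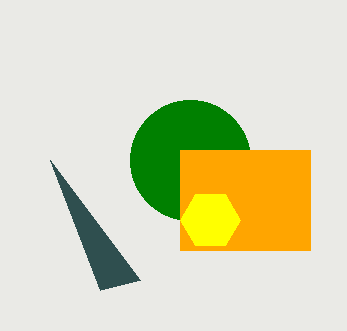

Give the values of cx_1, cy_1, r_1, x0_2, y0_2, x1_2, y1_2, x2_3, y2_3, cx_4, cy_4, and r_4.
cx_1 = 190
cy_1 = 160
r_1 = 60
x0_2 = 180
y0_2 = 150
x1_2 = 310
y1_2 = 250
x2_3 = 100
y2_3 = 290
cx_4 = 210
cy_4 = 220
r_4 = 30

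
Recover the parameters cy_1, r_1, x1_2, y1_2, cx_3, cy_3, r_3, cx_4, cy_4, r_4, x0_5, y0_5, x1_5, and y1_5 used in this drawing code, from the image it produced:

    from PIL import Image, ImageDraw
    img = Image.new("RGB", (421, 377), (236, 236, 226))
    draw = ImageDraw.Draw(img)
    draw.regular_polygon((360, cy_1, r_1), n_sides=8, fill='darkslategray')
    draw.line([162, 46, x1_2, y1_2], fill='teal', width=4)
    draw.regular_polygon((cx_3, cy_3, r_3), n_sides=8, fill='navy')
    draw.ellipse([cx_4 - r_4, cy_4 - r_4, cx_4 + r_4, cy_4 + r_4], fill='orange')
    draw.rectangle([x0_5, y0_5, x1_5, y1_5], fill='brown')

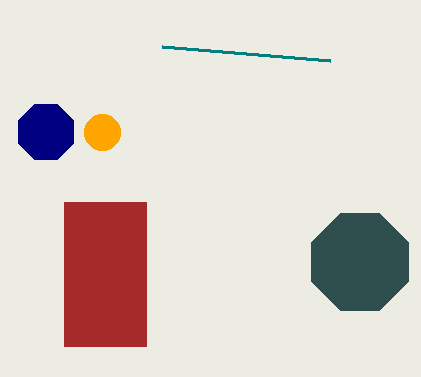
cy_1 = 262, r_1 = 52, x1_2 = 330, y1_2 = 60, cx_3 = 46, cy_3 = 132, r_3 = 30, cx_4 = 102, cy_4 = 132, r_4 = 18, x0_5 = 64, y0_5 = 202, x1_5 = 146, y1_5 = 346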